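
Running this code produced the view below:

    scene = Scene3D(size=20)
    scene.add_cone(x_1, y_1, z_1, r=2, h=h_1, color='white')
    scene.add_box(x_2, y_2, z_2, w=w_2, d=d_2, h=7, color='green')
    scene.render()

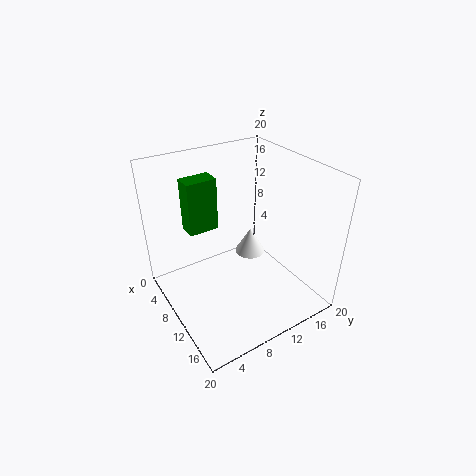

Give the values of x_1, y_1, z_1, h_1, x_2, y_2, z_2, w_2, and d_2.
x_1 = 11.5, y_1 = 11, z_1 = 8.5, h_1 = 3.5, x_2 = 6.5, y_2 = 3.5, z_2 = 12, w_2 = 2.5, d_2 = 4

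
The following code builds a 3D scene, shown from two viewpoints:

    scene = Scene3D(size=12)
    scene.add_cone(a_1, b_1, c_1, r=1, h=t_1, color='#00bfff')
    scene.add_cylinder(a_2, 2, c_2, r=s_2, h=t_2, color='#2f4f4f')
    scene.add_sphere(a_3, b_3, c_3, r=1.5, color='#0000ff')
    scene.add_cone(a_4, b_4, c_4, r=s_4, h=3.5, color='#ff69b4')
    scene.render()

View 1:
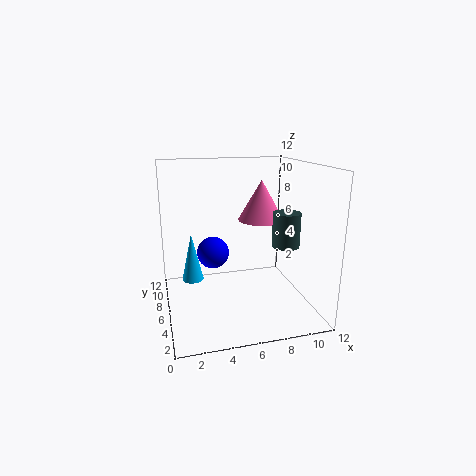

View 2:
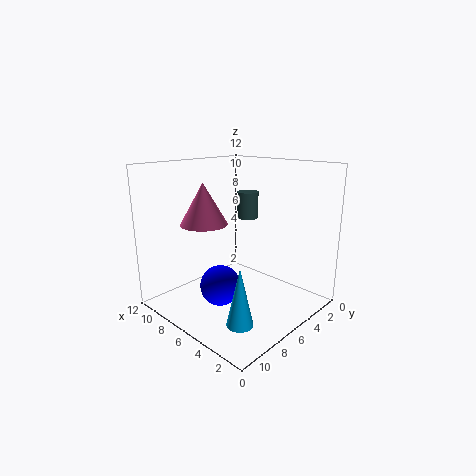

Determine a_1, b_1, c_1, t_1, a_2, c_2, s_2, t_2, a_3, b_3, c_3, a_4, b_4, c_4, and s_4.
a_1 = 2.5, b_1 = 9.5, c_1 = 1, t_1 = 4.5, a_2 = 8.5, c_2 = 6.5, s_2 = 1, t_2 = 2.5, a_3 = 4.5, b_3 = 9.5, c_3 = 3.5, a_4 = 8.5, b_4 = 7.5, c_4 = 7, s_4 = 2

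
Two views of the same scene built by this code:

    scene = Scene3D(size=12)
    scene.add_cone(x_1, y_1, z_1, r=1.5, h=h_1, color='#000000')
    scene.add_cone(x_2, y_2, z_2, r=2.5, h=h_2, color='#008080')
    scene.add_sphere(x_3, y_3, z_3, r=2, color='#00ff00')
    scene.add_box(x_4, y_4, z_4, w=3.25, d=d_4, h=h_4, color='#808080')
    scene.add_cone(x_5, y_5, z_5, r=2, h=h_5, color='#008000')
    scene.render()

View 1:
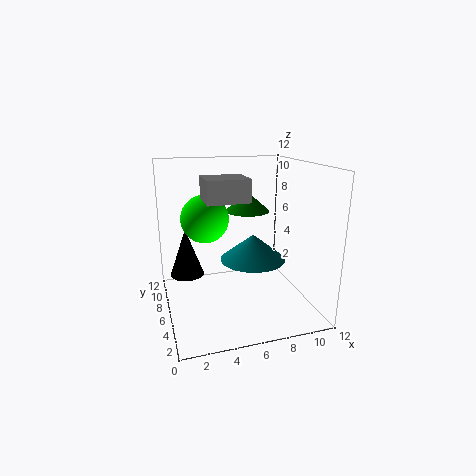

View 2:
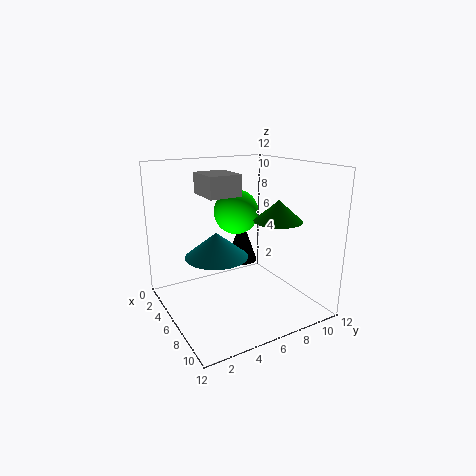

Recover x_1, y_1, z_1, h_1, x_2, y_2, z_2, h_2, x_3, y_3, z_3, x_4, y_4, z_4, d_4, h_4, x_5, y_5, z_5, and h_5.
x_1 = 2, y_1 = 8.75, z_1 = 2, h_1 = 4.25, x_2 = 6.5, y_2 = 3.75, z_2 = 5, h_2 = 2, x_3 = 3.5, y_3 = 7.25, z_3 = 7.5, x_4 = 3, y_4 = 3.5, z_4 = 9.5, d_4 = 2.75, h_4 = 1.75, x_5 = 7.75, y_5 = 8.75, z_5 = 7.5, h_5 = 1.75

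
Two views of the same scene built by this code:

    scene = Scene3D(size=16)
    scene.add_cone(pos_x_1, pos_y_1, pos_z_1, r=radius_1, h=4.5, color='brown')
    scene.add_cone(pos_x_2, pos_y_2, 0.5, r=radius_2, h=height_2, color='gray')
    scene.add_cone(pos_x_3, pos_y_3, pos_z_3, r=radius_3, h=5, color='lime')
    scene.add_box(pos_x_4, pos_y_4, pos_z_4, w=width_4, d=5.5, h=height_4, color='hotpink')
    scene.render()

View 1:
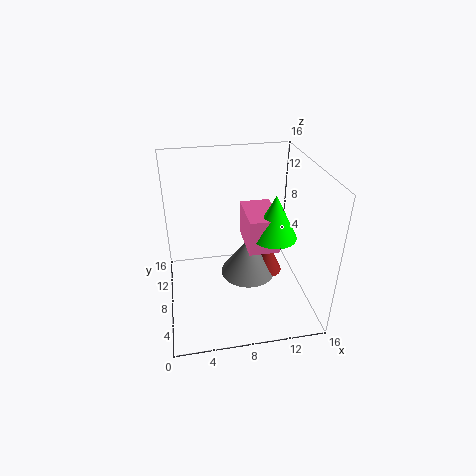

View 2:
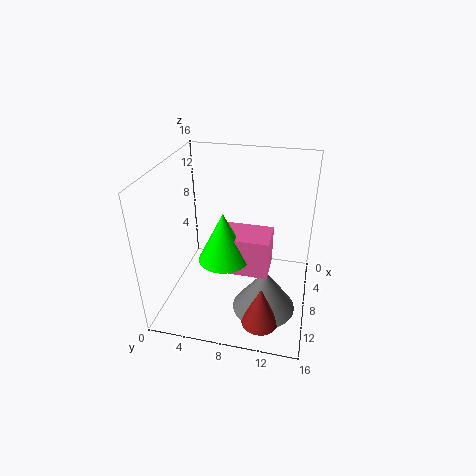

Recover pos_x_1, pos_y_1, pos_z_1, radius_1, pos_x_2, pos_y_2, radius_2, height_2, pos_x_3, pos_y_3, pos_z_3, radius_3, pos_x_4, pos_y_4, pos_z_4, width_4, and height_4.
pos_x_1 = 12.5, pos_y_1 = 11.5, pos_z_1 = 0.5, radius_1 = 2, pos_x_2 = 10, pos_y_2 = 11.5, radius_2 = 3.5, height_2 = 5, pos_x_3 = 12, pos_y_3 = 7.5, pos_z_3 = 8, radius_3 = 2.5, pos_x_4 = 9, pos_y_4 = 6.5, pos_z_4 = 6.5, width_4 = 3.5, height_4 = 4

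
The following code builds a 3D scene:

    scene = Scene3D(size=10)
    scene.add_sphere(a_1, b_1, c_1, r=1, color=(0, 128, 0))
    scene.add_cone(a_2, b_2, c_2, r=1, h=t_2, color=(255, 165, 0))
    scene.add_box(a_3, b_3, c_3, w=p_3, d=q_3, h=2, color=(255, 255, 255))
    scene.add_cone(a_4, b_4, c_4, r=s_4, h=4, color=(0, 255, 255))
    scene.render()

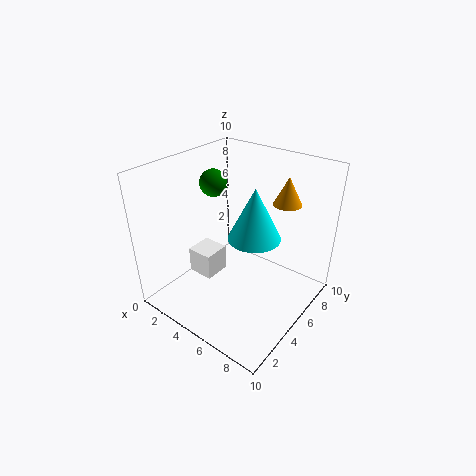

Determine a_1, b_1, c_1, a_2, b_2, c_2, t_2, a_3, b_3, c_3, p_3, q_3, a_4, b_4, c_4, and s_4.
a_1 = 2; b_1 = 6; c_1 = 8; a_2 = 7; b_2 = 8; c_2 = 7; t_2 = 2; a_3 = 1; b_3 = 4; c_3 = 1; p_3 = 2; q_3 = 2; a_4 = 5; b_4 = 7; c_4 = 4; s_4 = 2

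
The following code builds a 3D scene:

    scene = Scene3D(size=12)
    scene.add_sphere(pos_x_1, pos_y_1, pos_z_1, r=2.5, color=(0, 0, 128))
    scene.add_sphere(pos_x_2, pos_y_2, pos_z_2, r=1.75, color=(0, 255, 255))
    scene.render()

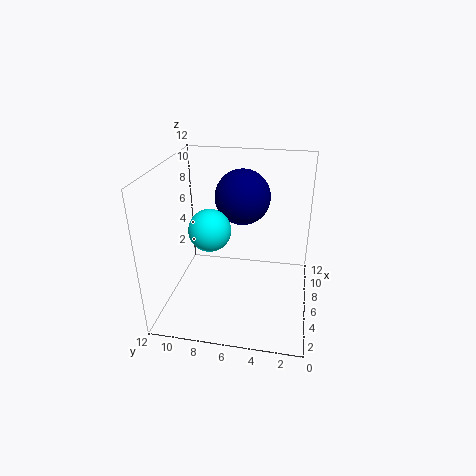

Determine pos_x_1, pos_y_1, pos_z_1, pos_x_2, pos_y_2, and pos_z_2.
pos_x_1 = 9.5; pos_y_1 = 6.25; pos_z_1 = 8.25; pos_x_2 = 5.5; pos_y_2 = 8.25; pos_z_2 = 6.75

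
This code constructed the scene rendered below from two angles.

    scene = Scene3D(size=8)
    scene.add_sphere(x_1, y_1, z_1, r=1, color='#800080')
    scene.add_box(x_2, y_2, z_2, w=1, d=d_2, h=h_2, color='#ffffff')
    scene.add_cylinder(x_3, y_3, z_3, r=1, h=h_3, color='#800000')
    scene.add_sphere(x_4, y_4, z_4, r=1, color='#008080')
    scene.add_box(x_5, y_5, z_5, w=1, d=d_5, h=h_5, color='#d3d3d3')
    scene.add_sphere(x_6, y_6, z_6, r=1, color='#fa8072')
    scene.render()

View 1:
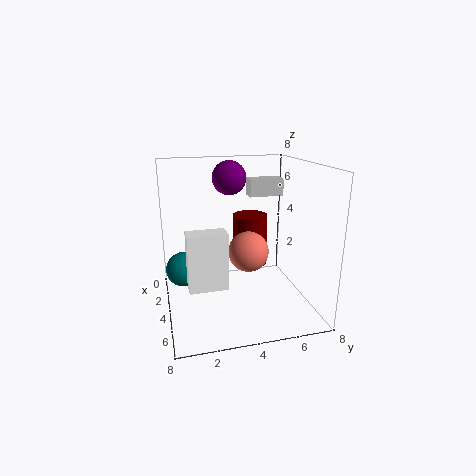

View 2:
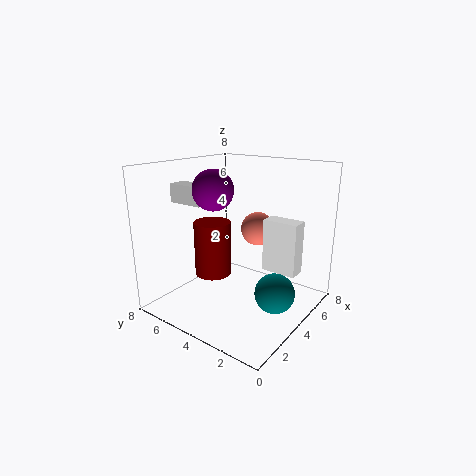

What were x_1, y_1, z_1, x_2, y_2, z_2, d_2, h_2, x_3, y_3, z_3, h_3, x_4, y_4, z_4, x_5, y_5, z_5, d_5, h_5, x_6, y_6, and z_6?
x_1 = 2; y_1 = 4; z_1 = 7; x_2 = 5; y_2 = 1; z_2 = 2; d_2 = 2; h_2 = 3; x_3 = 3; y_3 = 5; z_3 = 2; h_3 = 3; x_4 = 3; y_4 = 1; z_4 = 2; x_5 = 2; y_5 = 5; z_5 = 6; d_5 = 2; h_5 = 1; x_6 = 6; y_6 = 4; z_6 = 4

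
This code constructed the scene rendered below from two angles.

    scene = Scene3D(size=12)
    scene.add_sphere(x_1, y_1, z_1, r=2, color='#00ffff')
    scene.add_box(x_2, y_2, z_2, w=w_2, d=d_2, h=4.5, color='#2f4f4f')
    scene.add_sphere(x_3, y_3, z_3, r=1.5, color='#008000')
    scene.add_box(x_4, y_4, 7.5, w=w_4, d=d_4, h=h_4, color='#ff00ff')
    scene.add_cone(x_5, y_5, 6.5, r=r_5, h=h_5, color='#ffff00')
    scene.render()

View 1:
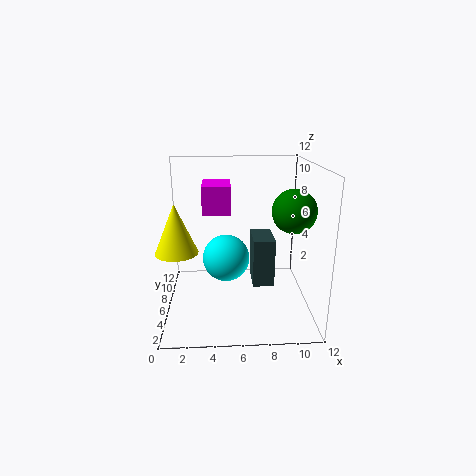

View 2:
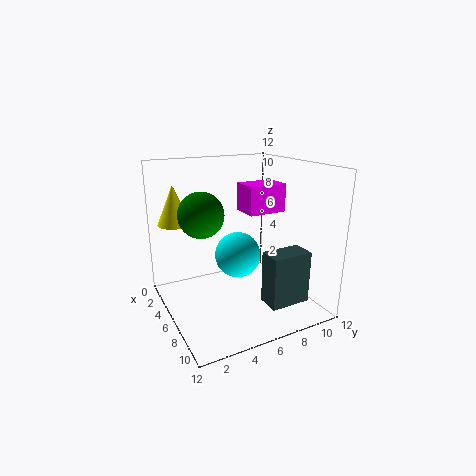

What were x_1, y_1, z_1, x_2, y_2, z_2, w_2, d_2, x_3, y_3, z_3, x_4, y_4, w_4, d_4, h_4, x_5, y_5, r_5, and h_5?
x_1 = 5; y_1 = 6.5; z_1 = 4; x_2 = 7.5; y_2 = 7.5; z_2 = 0.5; w_2 = 2; d_2 = 3.5; x_3 = 9.5; y_3 = 1.5; z_3 = 9.5; x_4 = 3; y_4 = 7.5; w_4 = 2.5; d_4 = 3.5; h_4 = 2.5; x_5 = 1.5; y_5 = 2; r_5 = 1.5; h_5 = 3.5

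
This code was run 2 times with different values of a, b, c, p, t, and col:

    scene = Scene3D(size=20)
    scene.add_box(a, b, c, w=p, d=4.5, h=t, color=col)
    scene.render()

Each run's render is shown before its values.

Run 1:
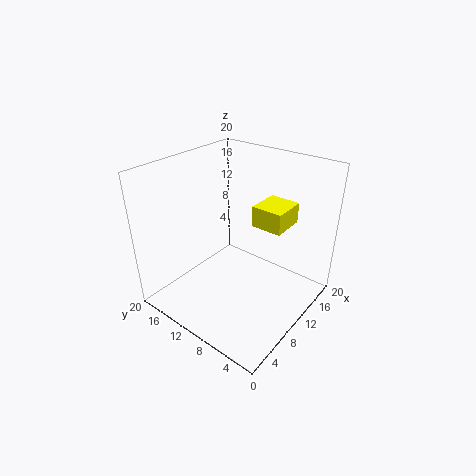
a = 12.5; b = 5; c = 11; p = 5; t = 3; col = 'yellow'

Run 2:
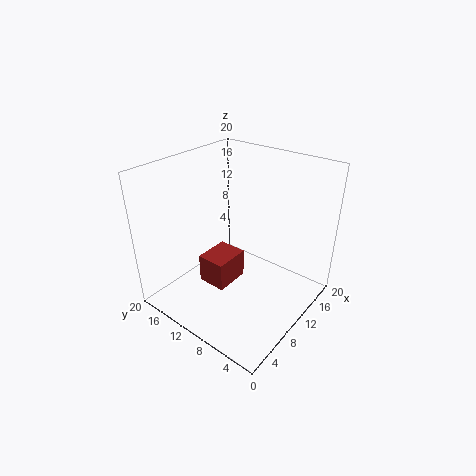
a = 8.5; b = 12; c = 0.5; p = 5.5; t = 4.5; col = 'brown'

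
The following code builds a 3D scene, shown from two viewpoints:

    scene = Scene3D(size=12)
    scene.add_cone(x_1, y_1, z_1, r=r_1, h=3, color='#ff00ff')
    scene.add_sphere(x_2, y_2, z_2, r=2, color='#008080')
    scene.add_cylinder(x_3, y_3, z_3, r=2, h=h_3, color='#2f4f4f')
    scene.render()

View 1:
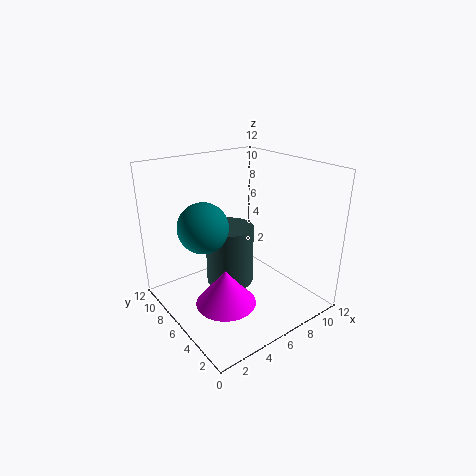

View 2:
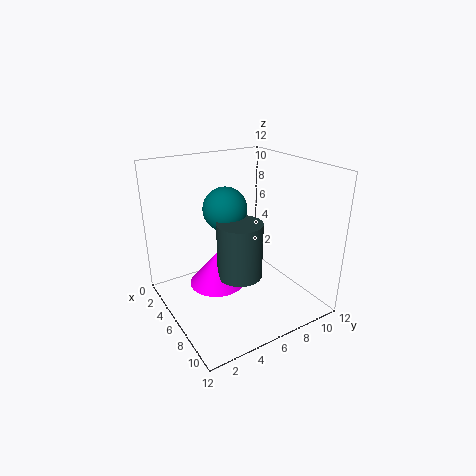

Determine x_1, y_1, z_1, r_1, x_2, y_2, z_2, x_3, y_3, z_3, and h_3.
x_1 = 4, y_1 = 5, z_1 = 1, r_1 = 2.5, x_2 = 3, y_2 = 6.5, z_2 = 7.5, x_3 = 5.5, y_3 = 6.5, z_3 = 2, h_3 = 5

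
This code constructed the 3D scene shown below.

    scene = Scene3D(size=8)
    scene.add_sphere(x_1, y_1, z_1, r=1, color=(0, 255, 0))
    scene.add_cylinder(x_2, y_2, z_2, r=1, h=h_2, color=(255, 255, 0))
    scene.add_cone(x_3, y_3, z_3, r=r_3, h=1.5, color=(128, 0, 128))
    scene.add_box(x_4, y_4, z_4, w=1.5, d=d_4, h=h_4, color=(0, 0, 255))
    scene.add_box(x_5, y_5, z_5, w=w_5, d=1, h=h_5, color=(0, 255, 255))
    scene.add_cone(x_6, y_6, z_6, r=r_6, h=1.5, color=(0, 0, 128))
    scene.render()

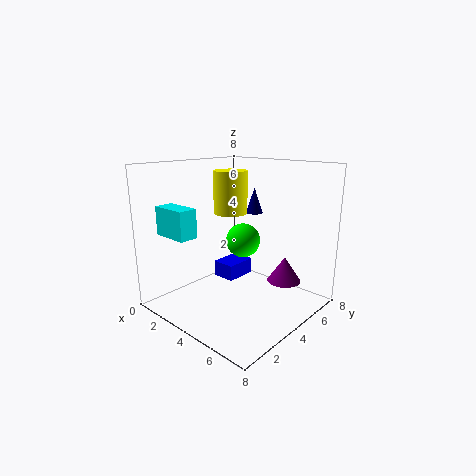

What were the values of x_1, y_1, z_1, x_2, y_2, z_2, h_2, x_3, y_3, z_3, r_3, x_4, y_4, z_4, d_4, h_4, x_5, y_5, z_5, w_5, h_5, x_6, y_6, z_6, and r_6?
x_1 = 3.5, y_1 = 5, z_1 = 3.5, x_2 = 2.5, y_2 = 5, z_2 = 5, h_2 = 2.5, x_3 = 5.5, y_3 = 6.5, z_3 = 1, r_3 = 1, x_4 = 1, y_4 = 5, z_4 = 0.5, d_4 = 2, h_4 = 1, x_5 = 1.5, y_5 = 0.5, z_5 = 4.5, w_5 = 2, h_5 = 1.5, x_6 = 3.5, y_6 = 6, z_6 = 5, r_6 = 0.5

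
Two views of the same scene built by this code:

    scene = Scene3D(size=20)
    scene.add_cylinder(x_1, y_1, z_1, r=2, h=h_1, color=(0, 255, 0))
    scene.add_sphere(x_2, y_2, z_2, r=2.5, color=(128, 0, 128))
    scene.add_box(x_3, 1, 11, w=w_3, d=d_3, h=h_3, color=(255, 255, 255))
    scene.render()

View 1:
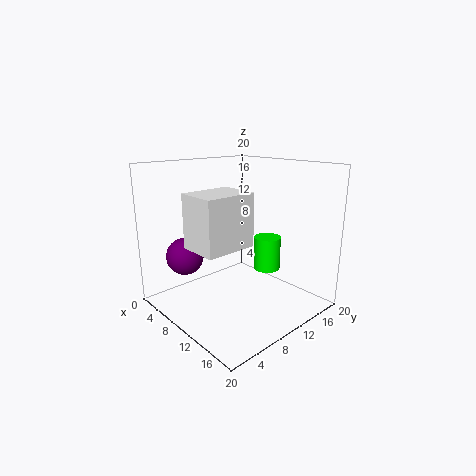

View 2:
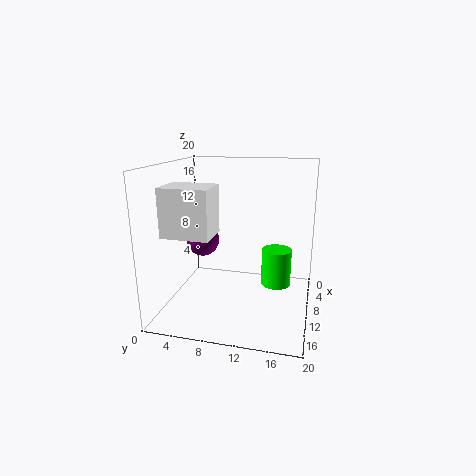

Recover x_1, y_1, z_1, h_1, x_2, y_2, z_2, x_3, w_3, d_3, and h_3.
x_1 = 10.5
y_1 = 15.5
z_1 = 4
h_1 = 5
x_2 = 6.5
y_2 = 3.5
z_2 = 8
x_3 = 10.5
w_3 = 5
d_3 = 6.5
h_3 = 6.5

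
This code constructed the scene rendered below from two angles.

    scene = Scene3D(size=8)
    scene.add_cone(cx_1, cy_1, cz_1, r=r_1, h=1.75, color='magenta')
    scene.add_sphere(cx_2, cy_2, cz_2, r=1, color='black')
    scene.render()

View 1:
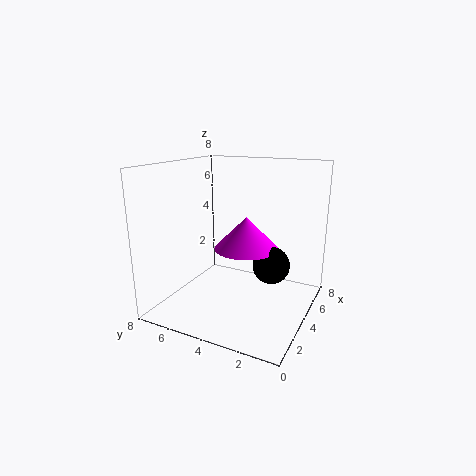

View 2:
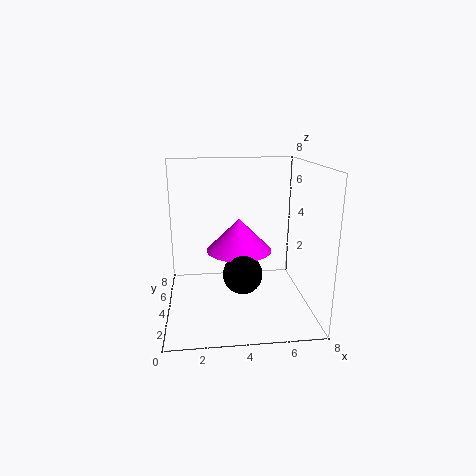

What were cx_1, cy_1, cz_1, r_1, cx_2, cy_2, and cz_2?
cx_1 = 4
cy_1 = 3.5
cz_1 = 3.5
r_1 = 1.75
cx_2 = 4
cy_2 = 2
cz_2 = 2.75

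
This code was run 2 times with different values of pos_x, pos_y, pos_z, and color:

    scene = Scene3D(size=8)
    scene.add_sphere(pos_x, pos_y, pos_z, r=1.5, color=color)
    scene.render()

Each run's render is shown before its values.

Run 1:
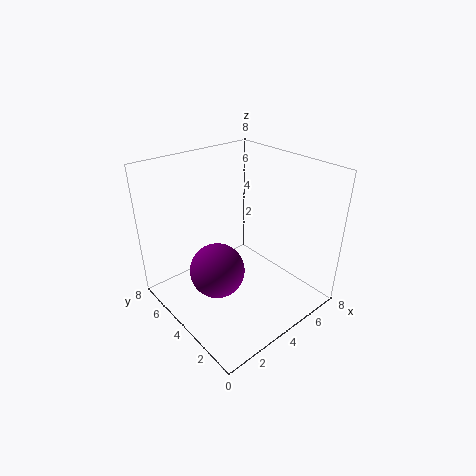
pos_x = 2.5, pos_y = 4, pos_z = 2.5, color = 'purple'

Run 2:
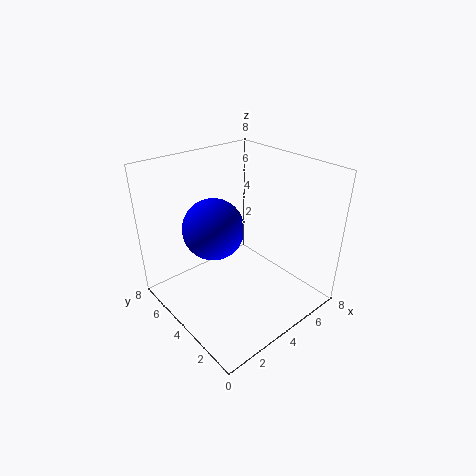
pos_x = 2, pos_y = 3.5, pos_z = 5.5, color = 'blue'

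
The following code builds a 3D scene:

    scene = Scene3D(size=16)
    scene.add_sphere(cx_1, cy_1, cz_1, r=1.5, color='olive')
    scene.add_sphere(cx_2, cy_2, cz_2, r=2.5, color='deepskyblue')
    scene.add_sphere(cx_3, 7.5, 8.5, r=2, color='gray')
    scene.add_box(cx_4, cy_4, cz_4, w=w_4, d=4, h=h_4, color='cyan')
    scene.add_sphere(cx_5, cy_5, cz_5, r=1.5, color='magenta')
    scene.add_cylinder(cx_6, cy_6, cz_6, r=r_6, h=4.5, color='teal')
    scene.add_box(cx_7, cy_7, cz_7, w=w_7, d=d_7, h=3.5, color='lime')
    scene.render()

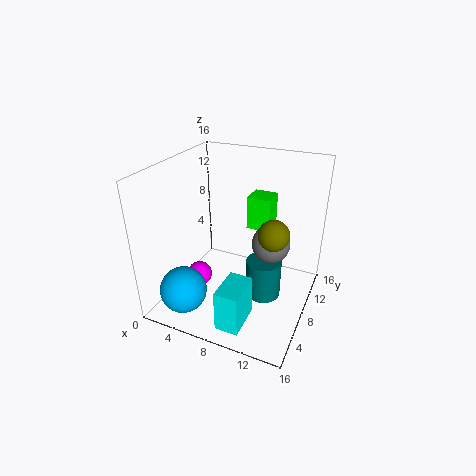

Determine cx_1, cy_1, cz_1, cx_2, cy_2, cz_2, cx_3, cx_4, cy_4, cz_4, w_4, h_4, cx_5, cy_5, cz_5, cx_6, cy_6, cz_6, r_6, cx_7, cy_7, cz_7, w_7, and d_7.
cx_1 = 13
cy_1 = 5
cz_1 = 11
cx_2 = 4
cy_2 = 2.5
cz_2 = 3.5
cx_3 = 12
cx_4 = 8.5
cy_4 = 1
cz_4 = 1
w_4 = 2.5
h_4 = 4.5
cx_5 = 3
cy_5 = 7.5
cz_5 = 2
cx_6 = 11
cy_6 = 8.5
cz_6 = 1
r_6 = 2
cx_7 = 9
cy_7 = 8
cz_7 = 9.5
w_7 = 2.5
d_7 = 2.5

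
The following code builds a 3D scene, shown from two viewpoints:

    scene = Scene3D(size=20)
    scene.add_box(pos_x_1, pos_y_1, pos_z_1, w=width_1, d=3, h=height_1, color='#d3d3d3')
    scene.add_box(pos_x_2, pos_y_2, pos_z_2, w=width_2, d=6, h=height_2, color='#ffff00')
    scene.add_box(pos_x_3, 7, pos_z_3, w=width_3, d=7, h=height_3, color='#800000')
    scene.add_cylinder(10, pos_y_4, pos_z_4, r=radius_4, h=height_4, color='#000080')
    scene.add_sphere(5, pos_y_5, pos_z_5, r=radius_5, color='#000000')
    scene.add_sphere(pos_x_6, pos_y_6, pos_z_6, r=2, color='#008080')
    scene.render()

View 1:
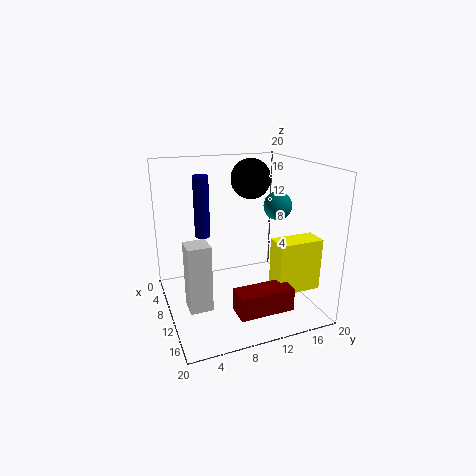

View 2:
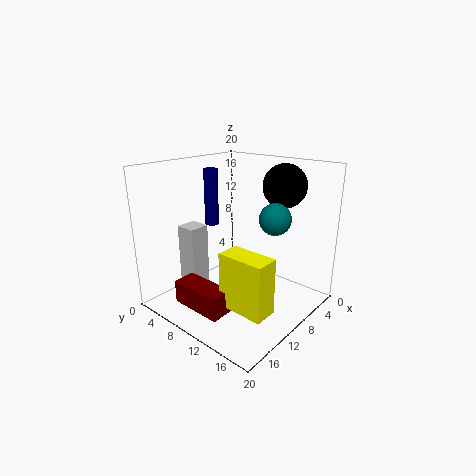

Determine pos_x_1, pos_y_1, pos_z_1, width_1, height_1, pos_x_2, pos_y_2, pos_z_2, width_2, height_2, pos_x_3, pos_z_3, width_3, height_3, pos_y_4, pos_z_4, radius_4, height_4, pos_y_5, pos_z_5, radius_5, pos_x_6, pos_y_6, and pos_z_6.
pos_x_1 = 11, pos_y_1 = 2, pos_z_1 = 2, width_1 = 3, height_1 = 9, pos_x_2 = 14, pos_y_2 = 13, pos_z_2 = 4, width_2 = 3, height_2 = 7, pos_x_3 = 16, pos_z_3 = 3, width_3 = 3, height_3 = 3, pos_y_4 = 5, pos_z_4 = 11, radius_4 = 1, height_4 = 8, pos_y_5 = 14, pos_z_5 = 17, radius_5 = 3, pos_x_6 = 10, pos_y_6 = 16, pos_z_6 = 14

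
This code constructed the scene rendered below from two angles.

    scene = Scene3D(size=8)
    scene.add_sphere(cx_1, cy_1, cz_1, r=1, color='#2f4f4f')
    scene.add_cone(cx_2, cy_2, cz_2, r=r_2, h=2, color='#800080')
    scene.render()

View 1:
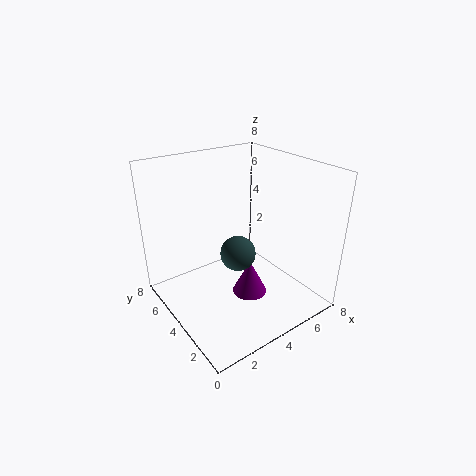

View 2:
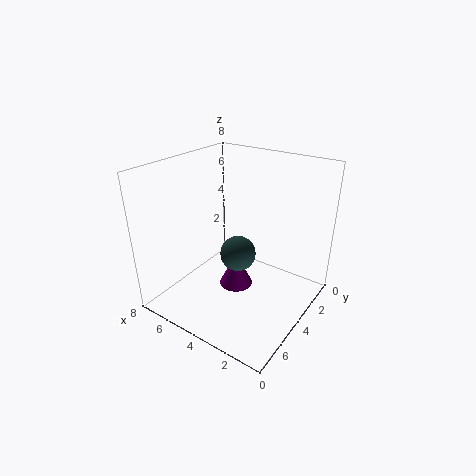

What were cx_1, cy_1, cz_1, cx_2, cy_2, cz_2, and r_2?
cx_1 = 4
cy_1 = 4
cz_1 = 3
cx_2 = 4.5
cy_2 = 3.5
cz_2 = 0.5
r_2 = 1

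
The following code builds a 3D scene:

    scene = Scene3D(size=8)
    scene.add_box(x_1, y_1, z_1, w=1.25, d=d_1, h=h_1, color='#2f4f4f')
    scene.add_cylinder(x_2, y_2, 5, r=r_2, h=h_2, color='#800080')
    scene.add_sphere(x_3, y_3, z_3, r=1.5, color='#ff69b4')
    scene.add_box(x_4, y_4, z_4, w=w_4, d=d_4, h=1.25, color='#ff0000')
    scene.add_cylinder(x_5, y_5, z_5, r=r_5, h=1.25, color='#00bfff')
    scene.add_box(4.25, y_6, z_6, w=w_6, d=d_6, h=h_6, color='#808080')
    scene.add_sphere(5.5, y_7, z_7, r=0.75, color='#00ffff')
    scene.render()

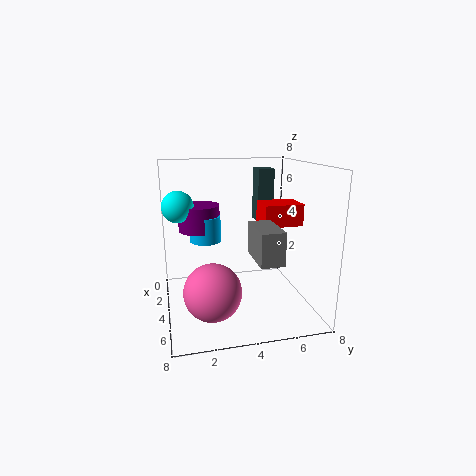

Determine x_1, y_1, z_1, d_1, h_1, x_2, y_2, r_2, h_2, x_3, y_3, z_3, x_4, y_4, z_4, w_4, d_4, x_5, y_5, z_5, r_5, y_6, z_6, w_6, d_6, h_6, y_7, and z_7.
x_1 = 0.75, y_1 = 5.75, z_1 = 4.25, d_1 = 1, h_1 = 3.25, x_2 = 5.25, y_2 = 1.75, r_2 = 1, h_2 = 1.25, x_3 = 5.75, y_3 = 2.25, z_3 = 1.75, x_4 = 2.5, y_4 = 5.5, z_4 = 4.5, w_4 = 1.75, d_4 = 2.25, x_5 = 5.5, y_5 = 2, z_5 = 4.5, r_5 = 0.75, y_6 = 4.5, z_6 = 3.25, w_6 = 2.5, d_6 = 1.25, h_6 = 1.75, y_7 = 0.75, z_7 = 6.25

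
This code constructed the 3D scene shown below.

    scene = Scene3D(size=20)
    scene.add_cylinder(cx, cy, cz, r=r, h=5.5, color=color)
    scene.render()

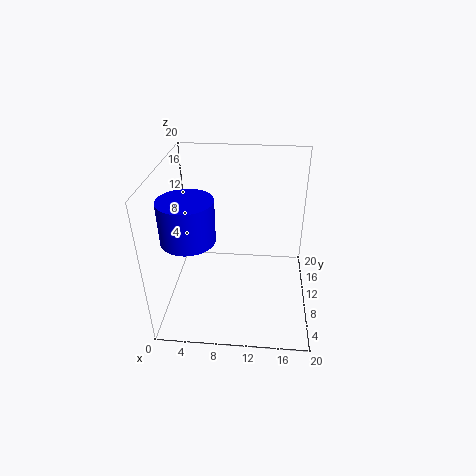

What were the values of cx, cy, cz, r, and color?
cx = 4
cy = 6.25
cz = 11.75
r = 3.5
color = 'blue'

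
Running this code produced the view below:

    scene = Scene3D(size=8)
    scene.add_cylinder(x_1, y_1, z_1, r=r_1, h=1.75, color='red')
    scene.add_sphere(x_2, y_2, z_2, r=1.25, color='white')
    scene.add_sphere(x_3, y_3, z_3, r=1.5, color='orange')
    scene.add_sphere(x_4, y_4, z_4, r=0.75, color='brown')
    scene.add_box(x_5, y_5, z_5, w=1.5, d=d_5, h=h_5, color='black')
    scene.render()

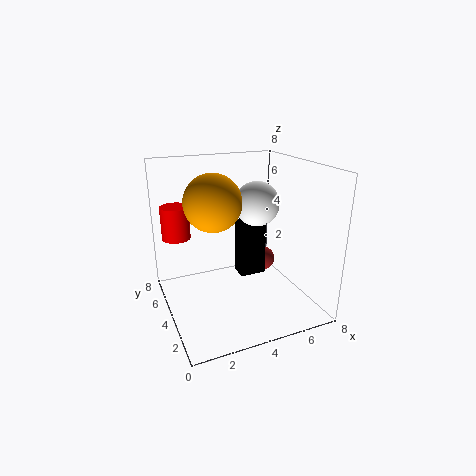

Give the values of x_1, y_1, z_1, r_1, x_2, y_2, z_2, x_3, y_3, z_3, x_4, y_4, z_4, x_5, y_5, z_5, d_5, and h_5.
x_1 = 0.75
y_1 = 4.75
z_1 = 4.25
r_1 = 0.75
x_2 = 5.25
y_2 = 4.25
z_2 = 5.75
x_3 = 2.5
y_3 = 3.75
z_3 = 6.25
x_4 = 6.25
y_4 = 5.25
z_4 = 1.75
x_5 = 4.25
y_5 = 4
z_5 = 1.5
d_5 = 1
h_5 = 3.25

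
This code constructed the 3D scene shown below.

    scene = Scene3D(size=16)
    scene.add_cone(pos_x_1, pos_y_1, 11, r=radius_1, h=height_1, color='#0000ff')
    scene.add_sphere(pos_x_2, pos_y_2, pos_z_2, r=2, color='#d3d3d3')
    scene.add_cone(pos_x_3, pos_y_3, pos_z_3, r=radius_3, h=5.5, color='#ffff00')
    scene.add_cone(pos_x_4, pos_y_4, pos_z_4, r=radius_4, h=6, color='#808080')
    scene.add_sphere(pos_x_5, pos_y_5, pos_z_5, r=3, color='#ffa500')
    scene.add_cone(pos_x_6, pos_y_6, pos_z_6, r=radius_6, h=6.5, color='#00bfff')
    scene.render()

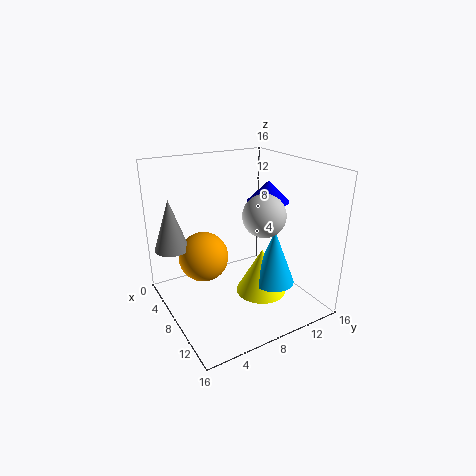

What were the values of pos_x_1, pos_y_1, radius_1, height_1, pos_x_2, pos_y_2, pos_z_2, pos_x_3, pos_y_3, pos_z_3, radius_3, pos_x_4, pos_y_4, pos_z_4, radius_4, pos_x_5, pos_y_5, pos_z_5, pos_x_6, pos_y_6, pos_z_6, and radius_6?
pos_x_1 = 6.5, pos_y_1 = 13, radius_1 = 2.5, height_1 = 2.5, pos_x_2 = 13.5, pos_y_2 = 7.5, pos_z_2 = 12.5, pos_x_3 = 8.5, pos_y_3 = 11, pos_z_3 = 0.5, radius_3 = 3, pos_x_4 = 3, pos_y_4 = 2, pos_z_4 = 6, radius_4 = 2, pos_x_5 = 4, pos_y_5 = 5.5, pos_z_5 = 4.5, pos_x_6 = 9.5, pos_y_6 = 12, pos_z_6 = 2, radius_6 = 2.5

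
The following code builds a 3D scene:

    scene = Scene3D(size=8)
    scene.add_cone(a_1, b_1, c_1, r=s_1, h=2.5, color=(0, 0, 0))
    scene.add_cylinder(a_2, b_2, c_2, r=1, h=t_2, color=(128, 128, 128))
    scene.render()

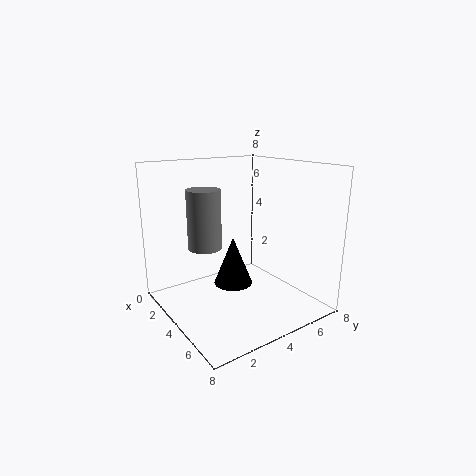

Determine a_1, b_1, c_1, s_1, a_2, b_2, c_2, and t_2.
a_1 = 5
b_1 = 3
c_1 = 2
s_1 = 1
a_2 = 2
b_2 = 3
c_2 = 3
t_2 = 3.5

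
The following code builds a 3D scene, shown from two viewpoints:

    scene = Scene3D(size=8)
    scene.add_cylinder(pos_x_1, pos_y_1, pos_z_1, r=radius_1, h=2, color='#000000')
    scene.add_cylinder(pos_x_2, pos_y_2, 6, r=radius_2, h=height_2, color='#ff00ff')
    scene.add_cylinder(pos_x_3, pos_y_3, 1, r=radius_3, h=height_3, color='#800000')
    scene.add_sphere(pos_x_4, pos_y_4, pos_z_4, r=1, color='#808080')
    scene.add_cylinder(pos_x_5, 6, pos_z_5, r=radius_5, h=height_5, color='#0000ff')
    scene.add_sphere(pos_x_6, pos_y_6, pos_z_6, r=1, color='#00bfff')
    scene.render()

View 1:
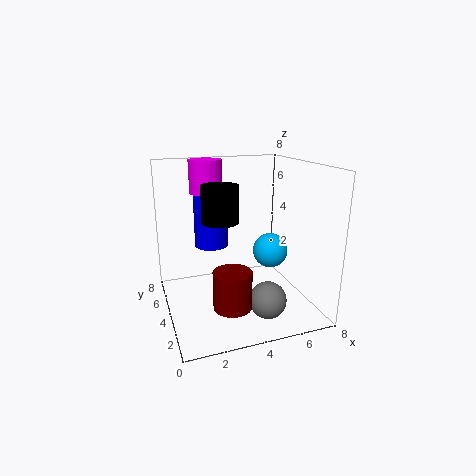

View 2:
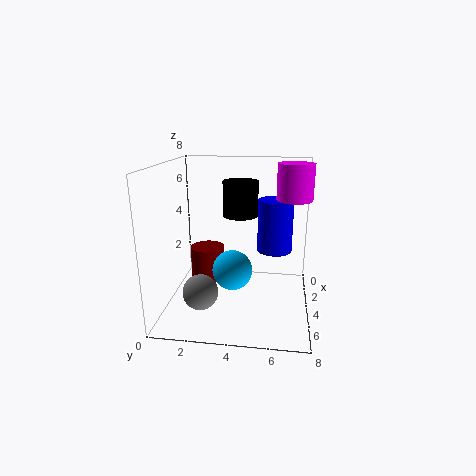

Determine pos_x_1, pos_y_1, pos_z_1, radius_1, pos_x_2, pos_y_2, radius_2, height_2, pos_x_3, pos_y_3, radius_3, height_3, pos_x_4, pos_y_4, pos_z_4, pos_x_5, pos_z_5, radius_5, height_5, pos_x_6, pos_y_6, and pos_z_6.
pos_x_1 = 3, pos_y_1 = 4, pos_z_1 = 5, radius_1 = 1, pos_x_2 = 3, pos_y_2 = 7, radius_2 = 1, height_2 = 2, pos_x_3 = 3, pos_y_3 = 2, radius_3 = 1, height_3 = 2, pos_x_4 = 5, pos_y_4 = 2, pos_z_4 = 1, pos_x_5 = 3, pos_z_5 = 3, radius_5 = 1, height_5 = 3, pos_x_6 = 6, pos_y_6 = 4, pos_z_6 = 3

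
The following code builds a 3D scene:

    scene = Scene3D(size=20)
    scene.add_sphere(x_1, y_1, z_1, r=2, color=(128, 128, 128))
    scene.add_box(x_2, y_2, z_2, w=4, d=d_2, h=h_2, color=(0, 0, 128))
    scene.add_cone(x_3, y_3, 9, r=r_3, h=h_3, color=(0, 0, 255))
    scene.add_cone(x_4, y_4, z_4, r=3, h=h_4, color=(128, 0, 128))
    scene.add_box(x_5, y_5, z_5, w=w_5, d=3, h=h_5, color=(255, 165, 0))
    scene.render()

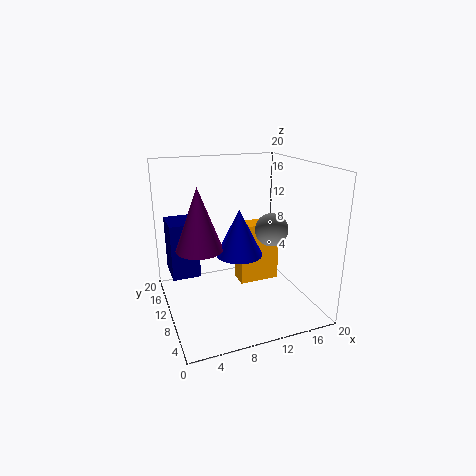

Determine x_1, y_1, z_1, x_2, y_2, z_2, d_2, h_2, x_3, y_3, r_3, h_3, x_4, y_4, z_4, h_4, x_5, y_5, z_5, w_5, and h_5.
x_1 = 12, y_1 = 4, z_1 = 13, x_2 = 1, y_2 = 12, z_2 = 4, d_2 = 5, h_2 = 8, x_3 = 9, y_3 = 7, r_3 = 3, h_3 = 6, x_4 = 4, y_4 = 8, z_4 = 10, h_4 = 8, x_5 = 11, y_5 = 11, z_5 = 2, w_5 = 6, h_5 = 9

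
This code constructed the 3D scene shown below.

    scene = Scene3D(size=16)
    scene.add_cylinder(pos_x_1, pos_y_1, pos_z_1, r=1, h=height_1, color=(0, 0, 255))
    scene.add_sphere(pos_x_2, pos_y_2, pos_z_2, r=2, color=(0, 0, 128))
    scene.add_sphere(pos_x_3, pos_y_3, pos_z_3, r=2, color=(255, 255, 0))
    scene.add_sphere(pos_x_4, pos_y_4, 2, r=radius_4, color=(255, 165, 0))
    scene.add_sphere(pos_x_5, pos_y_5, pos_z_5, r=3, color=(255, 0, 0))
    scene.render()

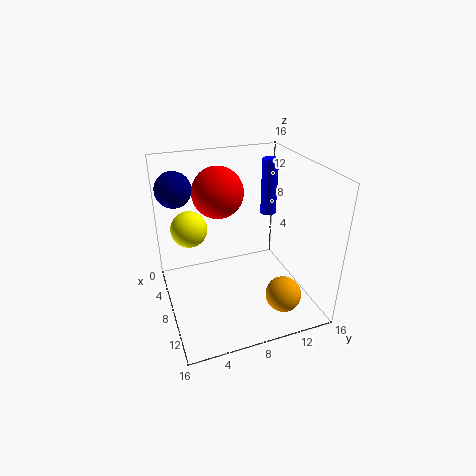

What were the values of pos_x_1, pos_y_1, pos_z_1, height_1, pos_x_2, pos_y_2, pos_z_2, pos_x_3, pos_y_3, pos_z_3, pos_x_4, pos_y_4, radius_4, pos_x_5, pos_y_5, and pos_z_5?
pos_x_1 = 3, pos_y_1 = 14, pos_z_1 = 8, height_1 = 7, pos_x_2 = 4, pos_y_2 = 2, pos_z_2 = 13, pos_x_3 = 6, pos_y_3 = 3, pos_z_3 = 9, pos_x_4 = 12, pos_y_4 = 12, radius_4 = 2, pos_x_5 = 4, pos_y_5 = 7, pos_z_5 = 12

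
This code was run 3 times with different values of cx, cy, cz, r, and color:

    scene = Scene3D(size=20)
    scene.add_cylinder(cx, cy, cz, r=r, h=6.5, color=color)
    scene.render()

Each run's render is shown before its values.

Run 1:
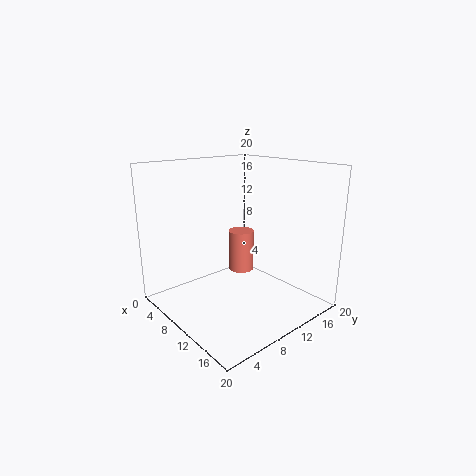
cx = 5.5; cy = 14.5; cz = 2.5; r = 2; color = 'salmon'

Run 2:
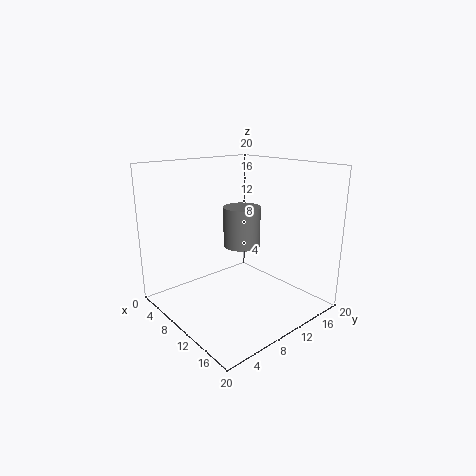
cx = 4.5; cy = 15.5; cz = 6; r = 3; color = 'gray'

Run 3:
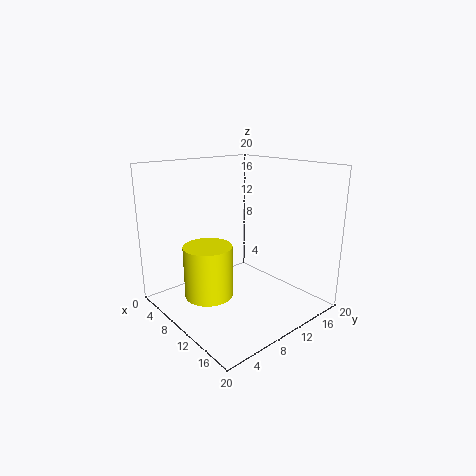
cx = 12; cy = 3.5; cz = 4.5; r = 3; color = 'yellow'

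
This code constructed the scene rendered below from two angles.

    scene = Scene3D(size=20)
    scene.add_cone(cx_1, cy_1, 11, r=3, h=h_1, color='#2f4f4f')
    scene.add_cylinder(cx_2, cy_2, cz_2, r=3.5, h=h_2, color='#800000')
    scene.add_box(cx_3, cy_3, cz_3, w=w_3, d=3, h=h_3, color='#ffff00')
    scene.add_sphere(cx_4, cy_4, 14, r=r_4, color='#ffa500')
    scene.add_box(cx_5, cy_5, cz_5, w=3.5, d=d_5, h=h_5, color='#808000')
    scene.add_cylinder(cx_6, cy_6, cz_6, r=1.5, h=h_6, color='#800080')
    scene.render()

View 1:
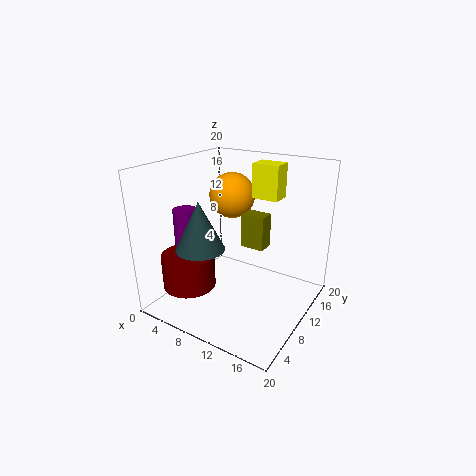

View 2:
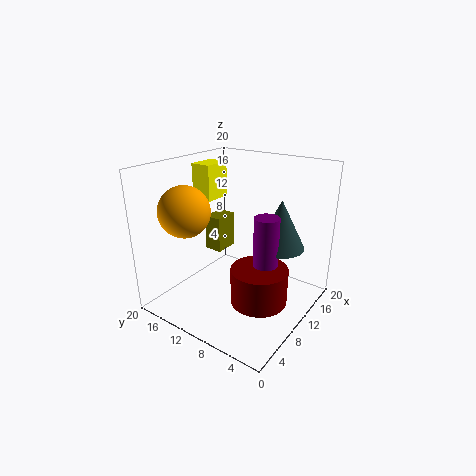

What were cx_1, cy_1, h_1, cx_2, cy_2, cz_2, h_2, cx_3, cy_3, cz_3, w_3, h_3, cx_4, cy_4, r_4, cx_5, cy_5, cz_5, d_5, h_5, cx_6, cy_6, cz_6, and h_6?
cx_1 = 9
cy_1 = 3
h_1 = 6
cx_2 = 6
cy_2 = 4
cz_2 = 4.5
h_2 = 4.5
cx_3 = 9.5
cy_3 = 14.5
cz_3 = 14.5
w_3 = 4
h_3 = 5
cx_4 = 5.5
cy_4 = 15.5
r_4 = 3.5
cx_5 = 9
cy_5 = 12.5
cz_5 = 7.5
d_5 = 2.5
h_5 = 5
cx_6 = 6.5
cy_6 = 3.5
cz_6 = 9.5
h_6 = 6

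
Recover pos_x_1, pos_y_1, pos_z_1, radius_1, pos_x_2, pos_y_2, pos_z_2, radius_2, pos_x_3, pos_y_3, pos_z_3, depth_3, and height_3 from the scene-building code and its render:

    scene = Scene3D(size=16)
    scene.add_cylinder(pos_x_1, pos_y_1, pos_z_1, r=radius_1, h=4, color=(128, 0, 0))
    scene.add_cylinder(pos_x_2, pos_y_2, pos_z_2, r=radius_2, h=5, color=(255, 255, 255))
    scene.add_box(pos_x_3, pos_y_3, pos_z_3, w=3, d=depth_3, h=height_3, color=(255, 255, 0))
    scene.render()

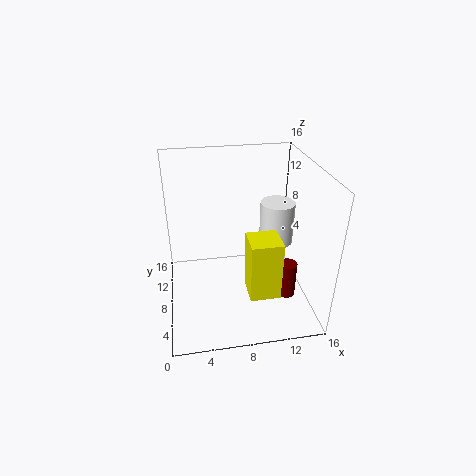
pos_x_1 = 13
pos_y_1 = 5
pos_z_1 = 2
radius_1 = 1
pos_x_2 = 13
pos_y_2 = 10
pos_z_2 = 6
radius_2 = 2
pos_x_3 = 8
pos_y_3 = 1
pos_z_3 = 5
depth_3 = 3
height_3 = 6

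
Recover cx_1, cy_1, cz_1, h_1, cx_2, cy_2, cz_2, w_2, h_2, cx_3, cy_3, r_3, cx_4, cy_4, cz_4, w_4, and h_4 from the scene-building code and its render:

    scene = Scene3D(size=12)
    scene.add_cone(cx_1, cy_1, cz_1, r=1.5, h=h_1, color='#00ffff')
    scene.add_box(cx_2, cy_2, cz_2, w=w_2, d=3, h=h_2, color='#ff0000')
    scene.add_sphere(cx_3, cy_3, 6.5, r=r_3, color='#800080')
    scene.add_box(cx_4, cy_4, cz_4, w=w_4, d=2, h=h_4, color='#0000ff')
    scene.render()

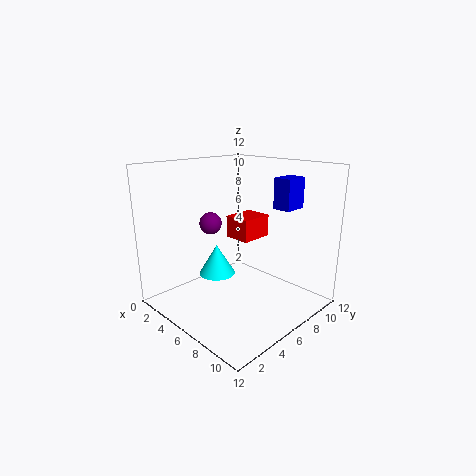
cx_1 = 5, cy_1 = 4.5, cz_1 = 3, h_1 = 2.5, cx_2 = 3, cy_2 = 7.5, cz_2 = 5, w_2 = 2.5, h_2 = 2, cx_3 = 2.5, cy_3 = 6, r_3 = 1, cx_4 = 8, cy_4 = 8, cz_4 = 8.5, w_4 = 1.5, h_4 = 2.5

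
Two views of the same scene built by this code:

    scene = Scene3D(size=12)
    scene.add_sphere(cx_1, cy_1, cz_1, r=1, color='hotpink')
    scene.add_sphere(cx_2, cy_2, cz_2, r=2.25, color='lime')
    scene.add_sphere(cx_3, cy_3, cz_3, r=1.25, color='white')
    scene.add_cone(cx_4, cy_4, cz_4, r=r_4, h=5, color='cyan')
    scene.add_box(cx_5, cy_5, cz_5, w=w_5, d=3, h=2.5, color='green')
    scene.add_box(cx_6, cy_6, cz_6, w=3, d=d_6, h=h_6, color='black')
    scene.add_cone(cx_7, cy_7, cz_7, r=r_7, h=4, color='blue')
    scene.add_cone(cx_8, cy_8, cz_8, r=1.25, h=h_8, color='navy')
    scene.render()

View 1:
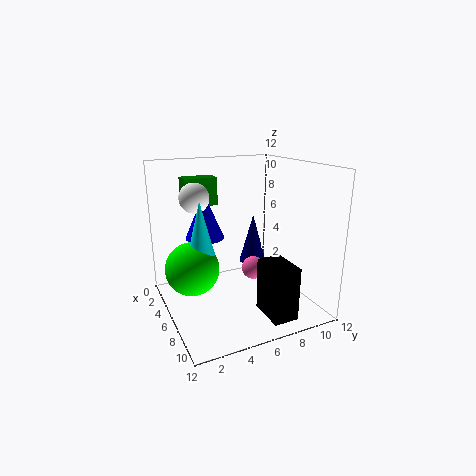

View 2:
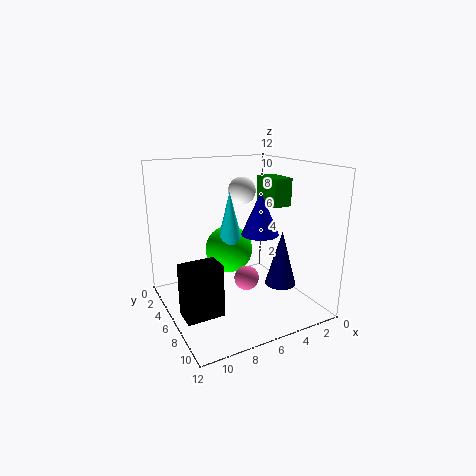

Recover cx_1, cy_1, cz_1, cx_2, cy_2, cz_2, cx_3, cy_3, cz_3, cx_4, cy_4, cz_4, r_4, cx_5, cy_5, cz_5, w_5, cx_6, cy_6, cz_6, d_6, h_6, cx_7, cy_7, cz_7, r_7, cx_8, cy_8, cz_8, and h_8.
cx_1 = 6, cy_1 = 7.5, cz_1 = 3, cx_2 = 5, cy_2 = 2.25, cz_2 = 3.5, cx_3 = 4, cy_3 = 3, cz_3 = 9.25, cx_4 = 5.25, cy_4 = 3, cz_4 = 4.25, r_4 = 1.25, cx_5 = 0.5, cy_5 = 2.75, cz_5 = 8, w_5 = 1.75, cx_6 = 8.5, cy_6 = 6.5, cz_6 = 0.75, d_6 = 2, h_6 = 4.25, cx_7 = 2.75, cy_7 = 4.25, cz_7 = 5.25, r_7 = 1.75, cx_8 = 3.5, cy_8 = 8.75, cz_8 = 2.5, h_8 = 4.5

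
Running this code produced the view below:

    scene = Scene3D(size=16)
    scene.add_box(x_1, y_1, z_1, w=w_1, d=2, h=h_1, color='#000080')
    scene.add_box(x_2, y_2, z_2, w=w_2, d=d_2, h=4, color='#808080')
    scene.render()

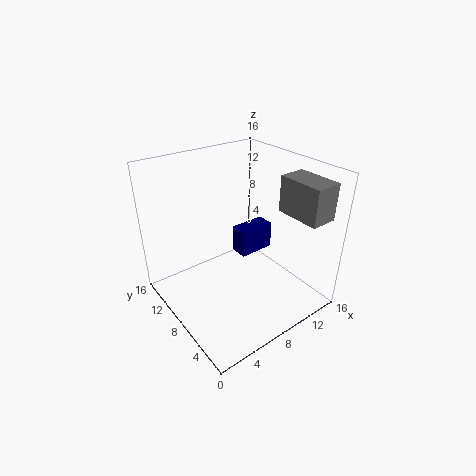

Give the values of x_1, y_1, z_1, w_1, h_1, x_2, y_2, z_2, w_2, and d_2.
x_1 = 8; y_1 = 7; z_1 = 6; w_1 = 4; h_1 = 3; x_2 = 12; y_2 = 1; z_2 = 11; w_2 = 3; d_2 = 5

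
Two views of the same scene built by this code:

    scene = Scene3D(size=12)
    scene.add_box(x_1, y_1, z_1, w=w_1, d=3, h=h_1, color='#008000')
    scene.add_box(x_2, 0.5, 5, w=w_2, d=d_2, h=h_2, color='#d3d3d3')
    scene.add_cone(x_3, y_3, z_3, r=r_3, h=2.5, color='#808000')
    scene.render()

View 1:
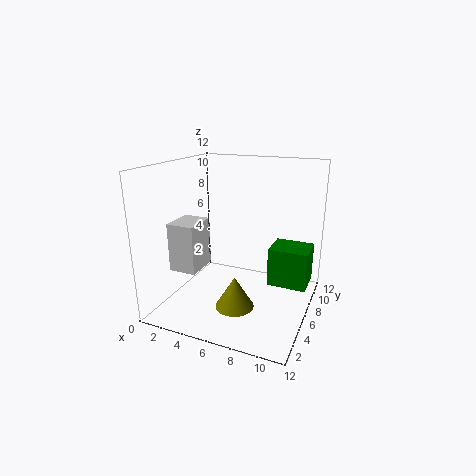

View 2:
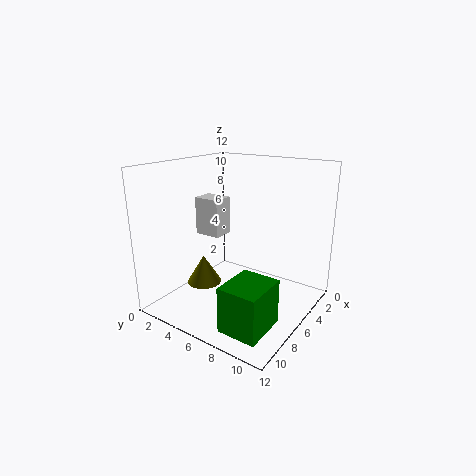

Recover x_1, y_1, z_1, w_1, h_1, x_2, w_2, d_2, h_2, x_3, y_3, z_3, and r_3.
x_1 = 8
y_1 = 8
z_1 = 1
w_1 = 3.5
h_1 = 3.5
x_2 = 3
w_2 = 2
d_2 = 2.5
h_2 = 3.5
x_3 = 7
y_3 = 3
z_3 = 1.5
r_3 = 1.5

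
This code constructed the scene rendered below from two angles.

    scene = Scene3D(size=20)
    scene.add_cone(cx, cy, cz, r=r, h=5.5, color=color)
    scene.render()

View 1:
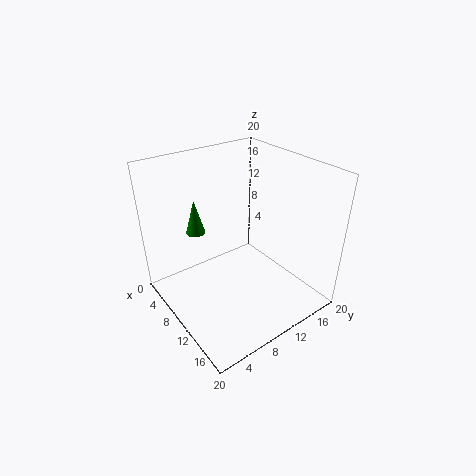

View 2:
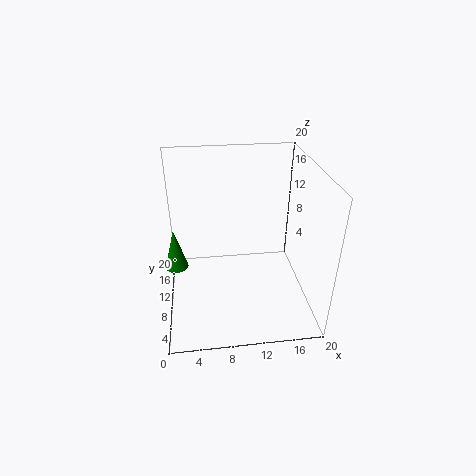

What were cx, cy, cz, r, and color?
cx = 1.5
cy = 8
cz = 7.5
r = 1.5
color = 'green'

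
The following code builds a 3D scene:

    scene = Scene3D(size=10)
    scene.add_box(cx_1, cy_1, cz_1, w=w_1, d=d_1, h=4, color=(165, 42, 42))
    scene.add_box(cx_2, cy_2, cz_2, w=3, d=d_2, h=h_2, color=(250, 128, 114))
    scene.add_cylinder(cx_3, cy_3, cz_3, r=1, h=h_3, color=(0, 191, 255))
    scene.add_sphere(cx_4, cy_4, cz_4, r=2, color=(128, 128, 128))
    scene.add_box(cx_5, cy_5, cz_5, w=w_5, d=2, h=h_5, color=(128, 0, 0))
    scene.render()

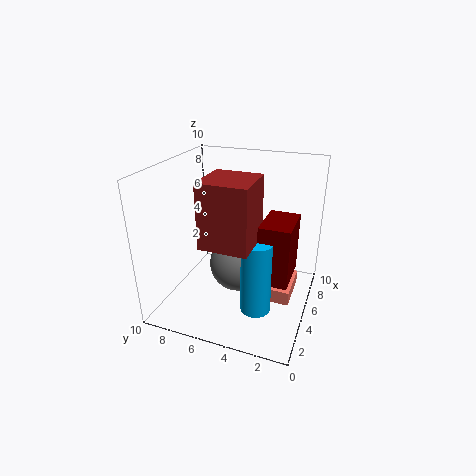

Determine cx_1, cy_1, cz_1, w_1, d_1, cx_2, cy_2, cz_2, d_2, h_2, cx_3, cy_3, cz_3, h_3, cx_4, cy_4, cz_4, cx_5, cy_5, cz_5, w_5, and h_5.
cx_1 = 1; cy_1 = 3; cz_1 = 6; w_1 = 3; d_1 = 3; cx_2 = 4; cy_2 = 1; cz_2 = 1; d_2 = 2; h_2 = 1; cx_3 = 3; cy_3 = 3; cz_3 = 1; h_3 = 5; cx_4 = 5; cy_4 = 5; cz_4 = 3; cx_5 = 3; cy_5 = 1; cz_5 = 3; w_5 = 3; h_5 = 4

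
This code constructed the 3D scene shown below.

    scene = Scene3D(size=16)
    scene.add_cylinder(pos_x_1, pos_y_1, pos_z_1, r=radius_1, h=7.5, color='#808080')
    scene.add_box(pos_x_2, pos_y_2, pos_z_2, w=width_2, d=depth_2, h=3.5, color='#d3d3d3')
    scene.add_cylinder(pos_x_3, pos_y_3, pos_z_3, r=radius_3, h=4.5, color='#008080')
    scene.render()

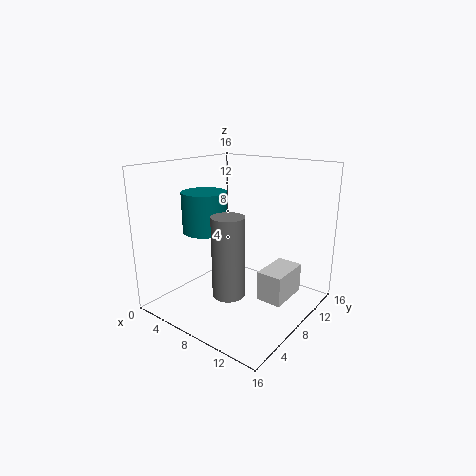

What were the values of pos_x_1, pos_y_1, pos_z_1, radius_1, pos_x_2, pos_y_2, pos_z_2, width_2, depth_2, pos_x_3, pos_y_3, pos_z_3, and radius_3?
pos_x_1 = 11.5; pos_y_1 = 2; pos_z_1 = 5; radius_1 = 1.5; pos_x_2 = 10; pos_y_2 = 9; pos_z_2 = 0.5; width_2 = 3; depth_2 = 5; pos_x_3 = 4.5; pos_y_3 = 6.5; pos_z_3 = 8.5; radius_3 = 2.5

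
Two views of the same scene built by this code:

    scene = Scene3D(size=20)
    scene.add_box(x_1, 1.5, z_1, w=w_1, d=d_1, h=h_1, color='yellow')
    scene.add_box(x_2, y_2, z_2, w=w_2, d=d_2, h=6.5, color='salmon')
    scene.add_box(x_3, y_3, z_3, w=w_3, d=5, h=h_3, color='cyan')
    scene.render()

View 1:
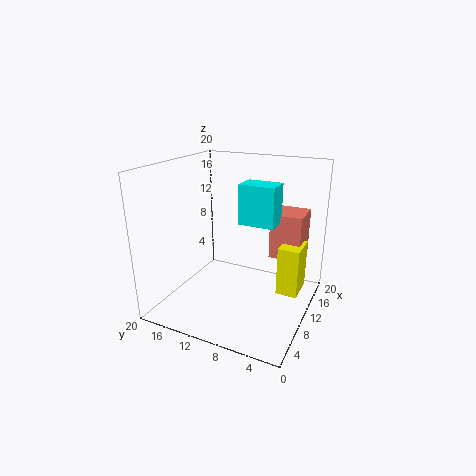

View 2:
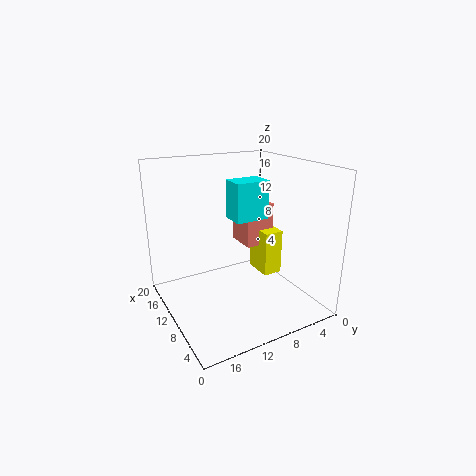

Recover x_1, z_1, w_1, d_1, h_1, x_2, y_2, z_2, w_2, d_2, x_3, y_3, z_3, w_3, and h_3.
x_1 = 11, z_1 = 2, w_1 = 4.5, d_1 = 3, h_1 = 7, x_2 = 13, y_2 = 2, z_2 = 6.5, w_2 = 5, d_2 = 4.5, x_3 = 10, y_3 = 5, z_3 = 12, w_3 = 3.5, h_3 = 5.5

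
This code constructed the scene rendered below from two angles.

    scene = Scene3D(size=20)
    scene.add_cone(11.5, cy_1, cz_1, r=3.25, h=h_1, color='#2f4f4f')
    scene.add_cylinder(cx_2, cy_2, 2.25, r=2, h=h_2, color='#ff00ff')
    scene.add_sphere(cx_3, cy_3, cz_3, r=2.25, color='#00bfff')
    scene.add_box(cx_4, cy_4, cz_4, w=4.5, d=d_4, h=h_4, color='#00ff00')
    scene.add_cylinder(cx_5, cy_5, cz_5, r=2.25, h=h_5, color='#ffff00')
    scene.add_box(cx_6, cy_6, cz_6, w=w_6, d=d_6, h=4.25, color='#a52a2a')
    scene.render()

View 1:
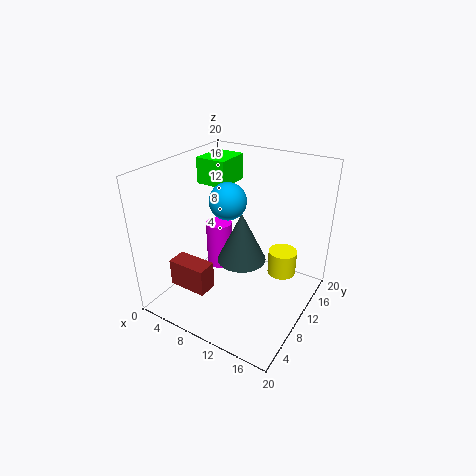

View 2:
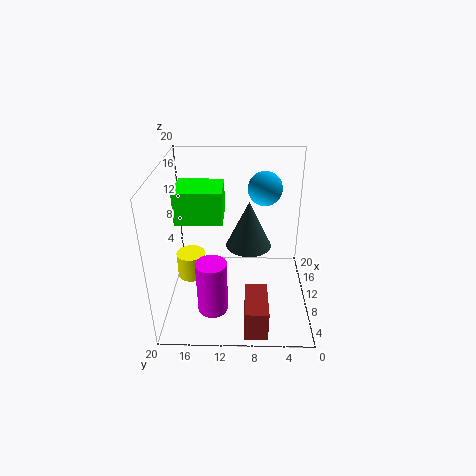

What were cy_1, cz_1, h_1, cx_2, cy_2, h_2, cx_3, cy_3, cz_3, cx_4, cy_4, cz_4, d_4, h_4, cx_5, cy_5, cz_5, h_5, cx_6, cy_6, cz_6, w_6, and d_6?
cy_1 = 8.5
cz_1 = 8
h_1 = 6.75
cx_2 = 4.5
cy_2 = 13.25
h_2 = 7.25
cx_3 = 10.75
cy_3 = 6.5
cz_3 = 17
cx_4 = 2.25
cy_4 = 11.5
cz_4 = 16
d_4 = 5.25
h_4 = 3.75
cx_5 = 13.75
cy_5 = 17.5
cz_5 = 1
h_5 = 4
cx_6 = 0.25
cy_6 = 6
cz_6 = 0.75
w_6 = 6
d_6 = 3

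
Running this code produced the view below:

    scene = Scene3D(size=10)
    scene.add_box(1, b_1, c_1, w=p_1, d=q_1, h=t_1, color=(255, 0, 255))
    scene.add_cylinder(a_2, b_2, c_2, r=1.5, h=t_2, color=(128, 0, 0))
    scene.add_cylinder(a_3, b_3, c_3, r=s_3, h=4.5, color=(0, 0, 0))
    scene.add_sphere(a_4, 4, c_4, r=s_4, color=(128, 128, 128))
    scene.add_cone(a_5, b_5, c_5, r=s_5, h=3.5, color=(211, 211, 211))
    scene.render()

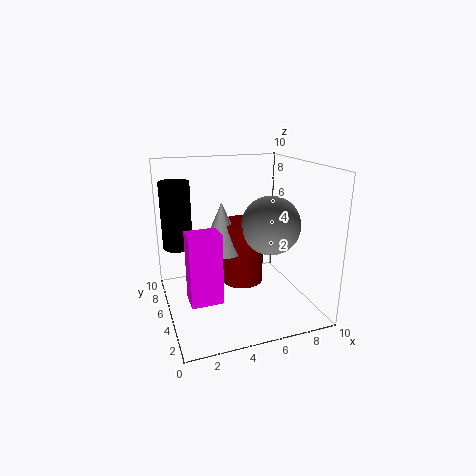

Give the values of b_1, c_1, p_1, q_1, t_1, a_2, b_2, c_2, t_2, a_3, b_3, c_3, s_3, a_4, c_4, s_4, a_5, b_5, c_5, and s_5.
b_1 = 2
c_1 = 2
p_1 = 2
q_1 = 1.5
t_1 = 4.5
a_2 = 5.5
b_2 = 5.5
c_2 = 1.5
t_2 = 4.5
a_3 = 1
b_3 = 6
c_3 = 4.5
s_3 = 1
a_4 = 7
c_4 = 6
s_4 = 2
a_5 = 4
b_5 = 5.5
c_5 = 4
s_5 = 1.5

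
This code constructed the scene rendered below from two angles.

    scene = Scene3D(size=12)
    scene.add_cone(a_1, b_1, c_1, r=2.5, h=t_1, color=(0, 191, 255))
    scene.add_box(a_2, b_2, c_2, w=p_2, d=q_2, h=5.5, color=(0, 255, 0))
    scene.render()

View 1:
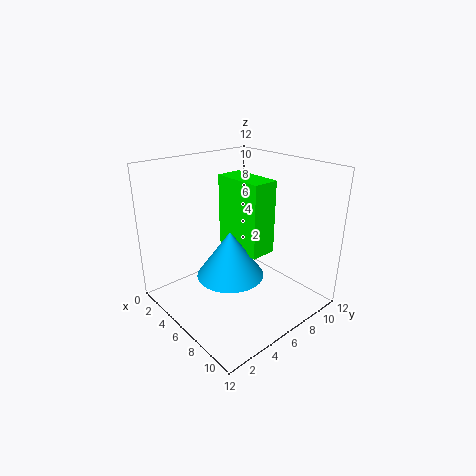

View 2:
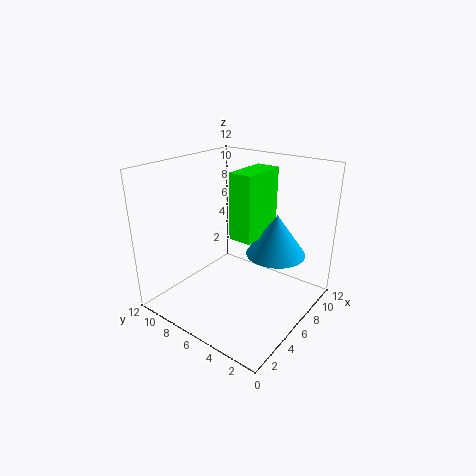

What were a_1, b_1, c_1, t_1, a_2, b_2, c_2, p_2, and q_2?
a_1 = 8; b_1 = 3.5; c_1 = 4.5; t_1 = 3.5; a_2 = 5.5; b_2 = 4.5; c_2 = 6; p_2 = 4; q_2 = 2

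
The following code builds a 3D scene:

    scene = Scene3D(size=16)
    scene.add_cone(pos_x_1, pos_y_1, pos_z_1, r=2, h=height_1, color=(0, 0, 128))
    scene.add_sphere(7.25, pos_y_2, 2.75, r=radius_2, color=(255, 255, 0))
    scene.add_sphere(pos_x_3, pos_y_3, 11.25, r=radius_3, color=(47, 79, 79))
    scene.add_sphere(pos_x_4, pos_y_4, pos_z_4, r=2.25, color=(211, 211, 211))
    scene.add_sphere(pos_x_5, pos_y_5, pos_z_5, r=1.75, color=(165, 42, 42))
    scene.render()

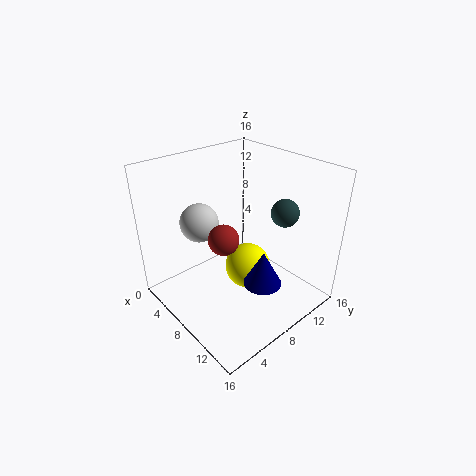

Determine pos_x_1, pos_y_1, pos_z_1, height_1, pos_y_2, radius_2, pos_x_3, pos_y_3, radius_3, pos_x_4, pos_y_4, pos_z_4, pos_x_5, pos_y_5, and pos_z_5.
pos_x_1 = 12.5
pos_y_1 = 7.5
pos_z_1 = 4.75
height_1 = 3.75
pos_y_2 = 10.25
radius_2 = 2.75
pos_x_3 = 11.5
pos_y_3 = 11.5
radius_3 = 1.5
pos_x_4 = 3.5
pos_y_4 = 6
pos_z_4 = 8.75
pos_x_5 = 7
pos_y_5 = 6.75
pos_z_5 = 7.75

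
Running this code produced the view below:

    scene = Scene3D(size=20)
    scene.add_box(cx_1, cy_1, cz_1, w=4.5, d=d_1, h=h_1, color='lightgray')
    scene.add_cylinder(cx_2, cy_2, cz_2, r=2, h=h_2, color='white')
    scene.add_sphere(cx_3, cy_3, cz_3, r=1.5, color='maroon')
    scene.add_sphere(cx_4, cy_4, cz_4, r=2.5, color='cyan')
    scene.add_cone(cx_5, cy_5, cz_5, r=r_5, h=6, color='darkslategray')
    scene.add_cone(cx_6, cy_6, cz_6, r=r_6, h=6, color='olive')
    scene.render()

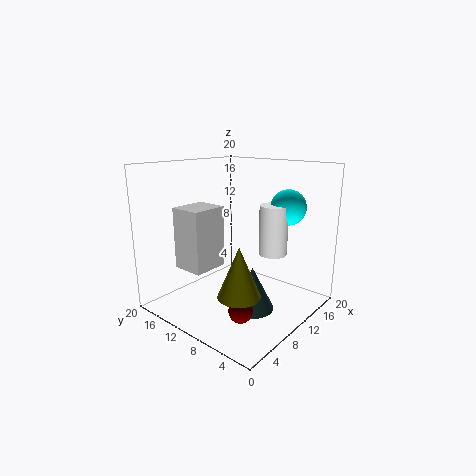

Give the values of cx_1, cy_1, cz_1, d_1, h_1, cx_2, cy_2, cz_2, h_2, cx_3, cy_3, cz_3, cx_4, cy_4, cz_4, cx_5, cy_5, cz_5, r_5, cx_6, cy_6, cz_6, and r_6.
cx_1 = 1, cy_1 = 8.5, cz_1 = 8, d_1 = 4, h_1 = 7.5, cx_2 = 13.5, cy_2 = 6.5, cz_2 = 7.5, h_2 = 7, cx_3 = 4.5, cy_3 = 5, cz_3 = 3, cx_4 = 15.5, cy_4 = 5.5, cz_4 = 14, cx_5 = 9.5, cy_5 = 7, cz_5 = 0.5, r_5 = 3, cx_6 = 3, cy_6 = 4, cz_6 = 6, r_6 = 2.5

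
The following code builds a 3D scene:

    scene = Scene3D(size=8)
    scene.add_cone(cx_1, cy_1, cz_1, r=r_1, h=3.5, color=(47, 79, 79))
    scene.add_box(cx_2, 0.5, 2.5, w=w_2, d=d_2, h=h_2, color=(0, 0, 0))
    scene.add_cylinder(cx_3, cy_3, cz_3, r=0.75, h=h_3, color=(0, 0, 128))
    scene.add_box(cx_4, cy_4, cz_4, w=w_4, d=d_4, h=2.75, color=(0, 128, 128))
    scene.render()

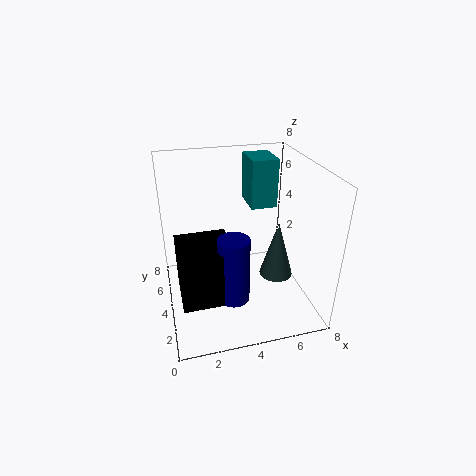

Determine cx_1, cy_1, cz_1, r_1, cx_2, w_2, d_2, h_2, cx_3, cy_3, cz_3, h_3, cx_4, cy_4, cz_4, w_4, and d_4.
cx_1 = 6.5
cy_1 = 4.25
cz_1 = 1
r_1 = 1
cx_2 = 0.5
w_2 = 2.5
d_2 = 2.5
h_2 = 2.75
cx_3 = 3
cy_3 = 1
cz_3 = 2.5
h_3 = 3.25
cx_4 = 5
cy_4 = 4.75
cz_4 = 5.25
w_4 = 1.5
d_4 = 2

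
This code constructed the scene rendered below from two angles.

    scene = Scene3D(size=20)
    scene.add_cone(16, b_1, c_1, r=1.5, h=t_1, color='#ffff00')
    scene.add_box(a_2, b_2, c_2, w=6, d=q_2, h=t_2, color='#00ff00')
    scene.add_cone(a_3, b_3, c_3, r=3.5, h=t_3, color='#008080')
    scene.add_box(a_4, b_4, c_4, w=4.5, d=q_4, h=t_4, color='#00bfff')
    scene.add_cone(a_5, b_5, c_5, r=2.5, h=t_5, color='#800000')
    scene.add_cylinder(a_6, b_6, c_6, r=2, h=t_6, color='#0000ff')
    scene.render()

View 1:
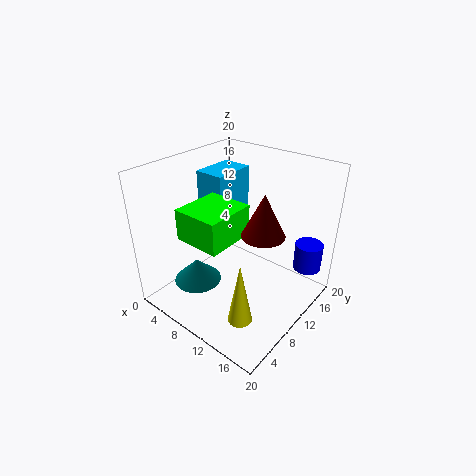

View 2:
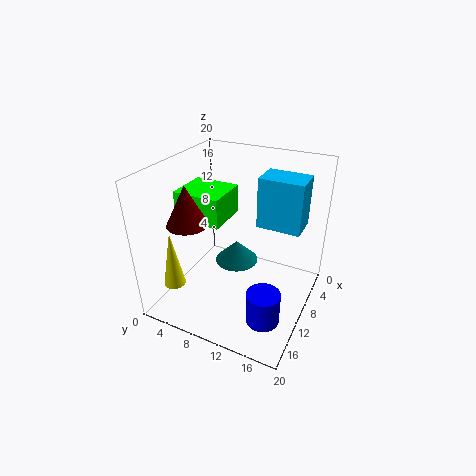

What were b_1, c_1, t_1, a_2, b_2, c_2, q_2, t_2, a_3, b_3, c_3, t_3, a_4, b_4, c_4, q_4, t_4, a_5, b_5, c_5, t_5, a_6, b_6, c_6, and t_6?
b_1 = 3
c_1 = 4
t_1 = 8
a_2 = 7
b_2 = 2
c_2 = 12.5
q_2 = 6.5
t_2 = 4
a_3 = 4.5
b_3 = 7
c_3 = 2
t_3 = 3.5
a_4 = 1.5
b_4 = 11
c_4 = 10
q_4 = 6.5
t_4 = 7.5
a_5 = 16.5
b_5 = 6.5
c_5 = 14.5
t_5 = 5
a_6 = 17.5
b_6 = 17
c_6 = 4.5
t_6 = 4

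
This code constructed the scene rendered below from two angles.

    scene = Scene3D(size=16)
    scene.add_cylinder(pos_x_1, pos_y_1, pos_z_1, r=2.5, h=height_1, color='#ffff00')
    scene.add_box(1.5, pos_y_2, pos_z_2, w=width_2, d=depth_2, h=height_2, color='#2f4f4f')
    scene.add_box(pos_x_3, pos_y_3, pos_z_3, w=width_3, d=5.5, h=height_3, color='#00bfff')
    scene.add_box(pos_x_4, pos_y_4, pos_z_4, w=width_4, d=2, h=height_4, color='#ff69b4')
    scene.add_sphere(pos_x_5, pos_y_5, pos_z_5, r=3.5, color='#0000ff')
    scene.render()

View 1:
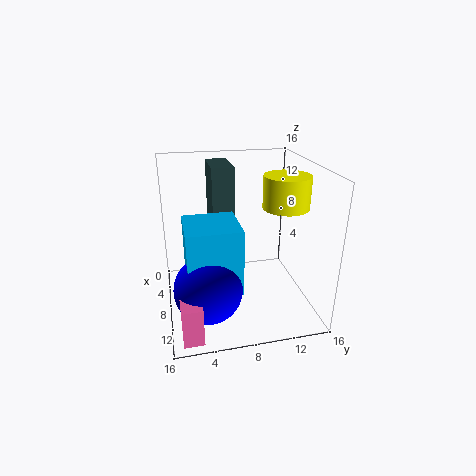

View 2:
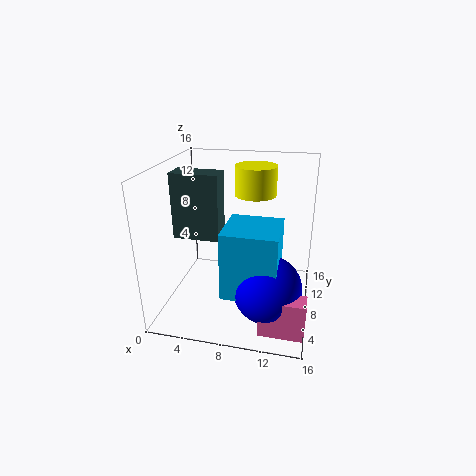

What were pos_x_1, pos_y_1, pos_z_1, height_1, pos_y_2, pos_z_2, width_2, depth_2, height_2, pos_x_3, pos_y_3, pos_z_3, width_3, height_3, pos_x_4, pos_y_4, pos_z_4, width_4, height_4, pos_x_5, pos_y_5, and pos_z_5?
pos_x_1 = 9, pos_y_1 = 13, pos_z_1 = 11.5, height_1 = 3.5, pos_y_2 = 5.5, pos_z_2 = 8.5, width_2 = 5, depth_2 = 2.5, height_2 = 7, pos_x_3 = 7.5, pos_y_3 = 2, pos_z_3 = 4, width_3 = 5.5, height_3 = 7, pos_x_4 = 11.5, pos_y_4 = 1, pos_z_4 = 1, width_4 = 4.5, height_4 = 4, pos_x_5 = 12, pos_y_5 = 4, pos_z_5 = 4.5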